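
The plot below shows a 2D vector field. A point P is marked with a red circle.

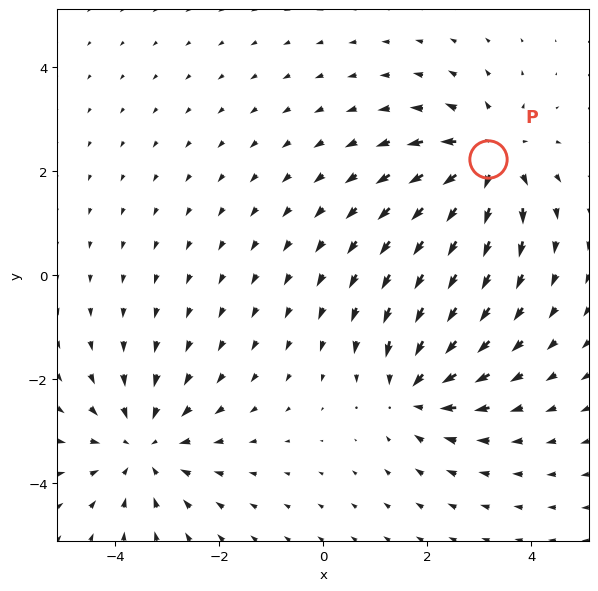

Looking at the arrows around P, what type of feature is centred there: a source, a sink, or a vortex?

At P (3.2, 2.2) the arrows spread outward. Divergence about +5, curl ≈0 — positive divergence with near-zero curl is a source.

source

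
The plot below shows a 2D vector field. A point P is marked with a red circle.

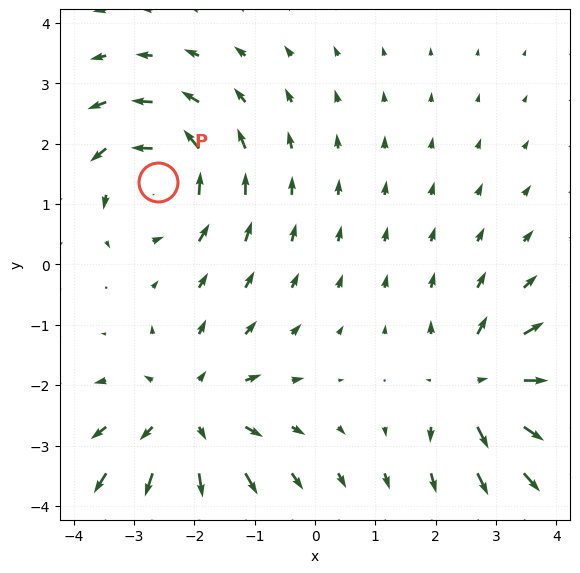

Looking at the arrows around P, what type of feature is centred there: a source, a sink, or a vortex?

vortex

At P (-2.6, 1.4) the arrows circulate counterclockwise. Divergence ≈0, curl about +4 — near-zero divergence with nonzero curl is a vortex.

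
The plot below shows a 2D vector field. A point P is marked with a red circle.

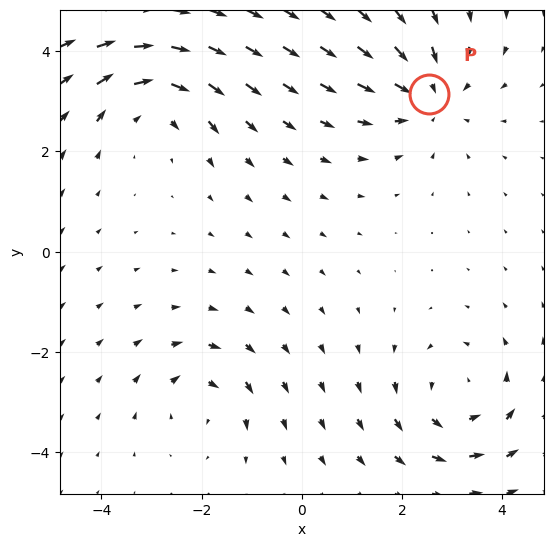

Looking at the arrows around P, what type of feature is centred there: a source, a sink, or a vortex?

At P (2.5, 3.1) the arrows converge inward. Divergence about -4, curl ≈0 — negative divergence with near-zero curl is a sink.

sink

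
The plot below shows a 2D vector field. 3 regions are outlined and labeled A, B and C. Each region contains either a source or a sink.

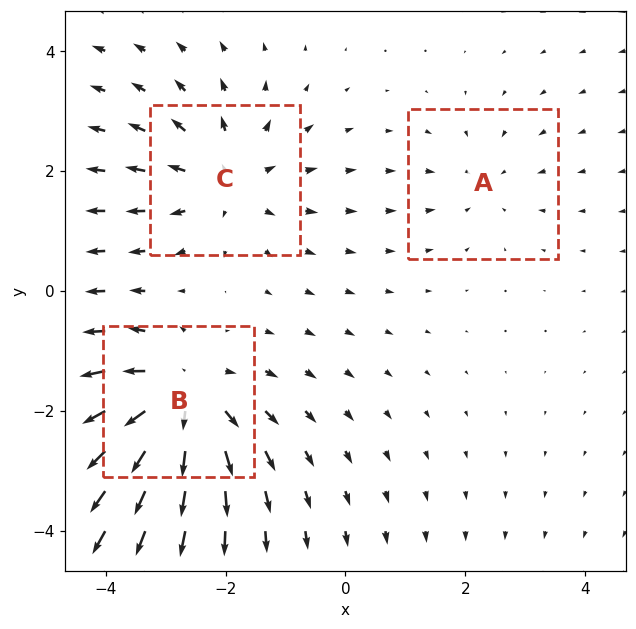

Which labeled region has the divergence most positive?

B

Divergence at each region's feature centre — A: about -2, B: about +5, C: about +3. Region B is most positive.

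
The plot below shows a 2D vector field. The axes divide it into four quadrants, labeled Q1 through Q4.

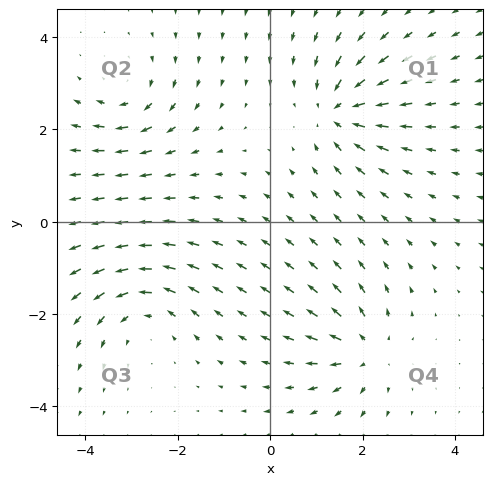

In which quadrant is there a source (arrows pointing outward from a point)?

The source sits at approximately (2.1, -2.8), which lies in quadrant Q4. The divergence there is about +4, positive as expected for a source.

Q4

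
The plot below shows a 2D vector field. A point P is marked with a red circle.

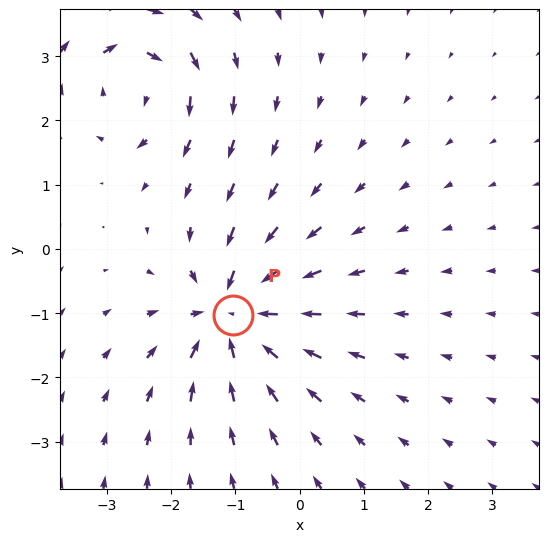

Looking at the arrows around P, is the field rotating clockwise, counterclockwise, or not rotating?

not rotating

Near P at (-1.0, -1.0) the arrows show no circulation. The curl there is ≈0.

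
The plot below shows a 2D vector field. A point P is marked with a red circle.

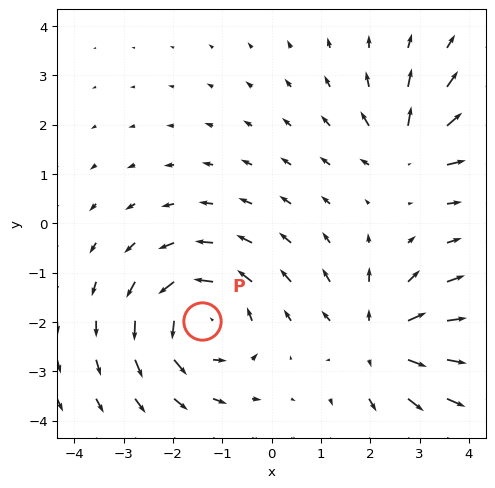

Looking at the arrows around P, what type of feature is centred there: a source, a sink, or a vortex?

At P (-1.4, -2.0) the arrows circulate counterclockwise. Divergence ≈0, curl about +4 — near-zero divergence with nonzero curl is a vortex.

vortex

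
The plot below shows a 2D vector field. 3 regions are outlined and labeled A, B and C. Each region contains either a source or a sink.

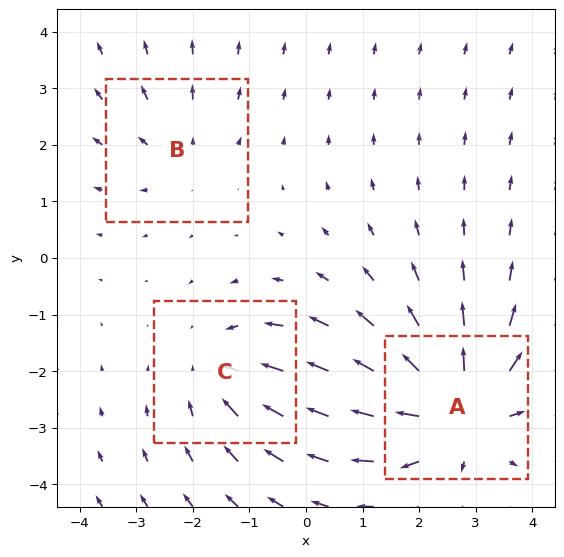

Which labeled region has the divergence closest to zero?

B

Divergence at each region's feature centre — A: about +5, B: about +2, C: about -3. Region B is closest to zero.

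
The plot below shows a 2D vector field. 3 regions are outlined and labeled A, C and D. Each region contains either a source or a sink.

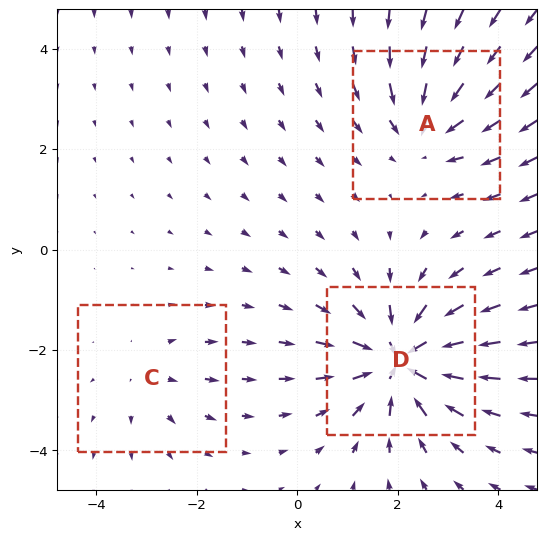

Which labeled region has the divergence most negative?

D

Divergence at each region's feature centre — A: about -3, C: about +2, D: about -6. Region D is most negative.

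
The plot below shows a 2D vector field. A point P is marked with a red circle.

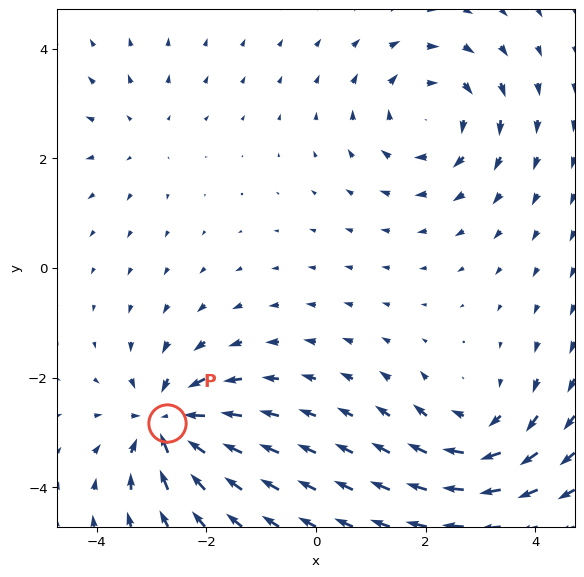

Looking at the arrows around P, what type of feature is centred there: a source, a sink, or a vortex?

sink

At P (-2.7, -2.8) the arrows converge inward. Divergence about -7, curl ≈0 — negative divergence with near-zero curl is a sink.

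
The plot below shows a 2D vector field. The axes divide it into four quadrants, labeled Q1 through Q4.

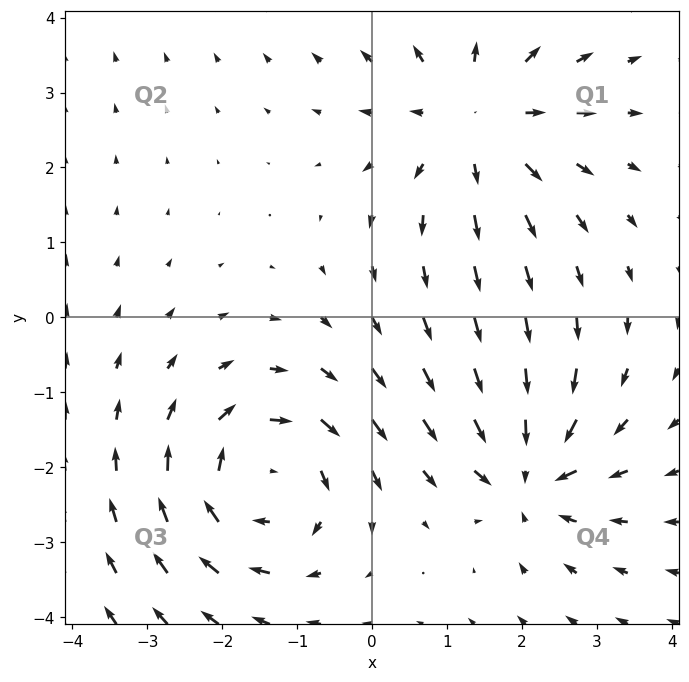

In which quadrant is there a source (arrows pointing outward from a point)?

Q1

The source sits at approximately (1.4, 2.7), which lies in quadrant Q1. The divergence there is about +4, positive as expected for a source.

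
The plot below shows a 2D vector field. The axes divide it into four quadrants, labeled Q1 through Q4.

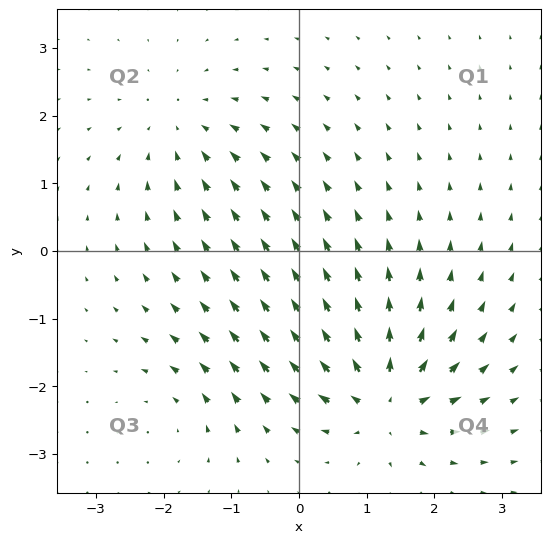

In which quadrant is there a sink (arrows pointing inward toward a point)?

The sink sits at approximately (-1.8, 1.8), which lies in quadrant Q2. The divergence there is about -3, negative as expected for a sink.

Q2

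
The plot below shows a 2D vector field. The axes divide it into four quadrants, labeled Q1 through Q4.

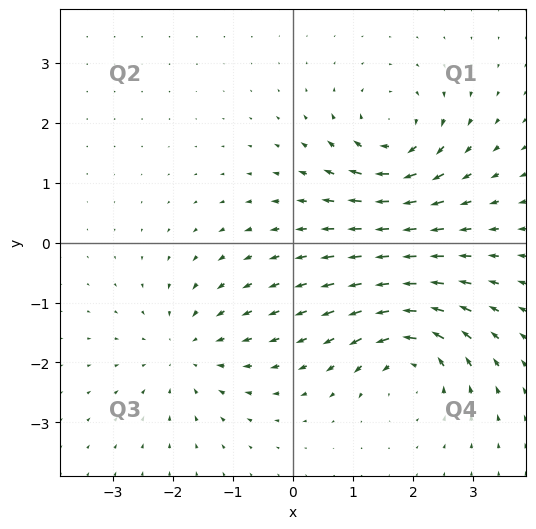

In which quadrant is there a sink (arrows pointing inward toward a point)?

Q3

The sink sits at approximately (-1.8, -1.8), which lies in quadrant Q3. The divergence there is about -4, negative as expected for a sink.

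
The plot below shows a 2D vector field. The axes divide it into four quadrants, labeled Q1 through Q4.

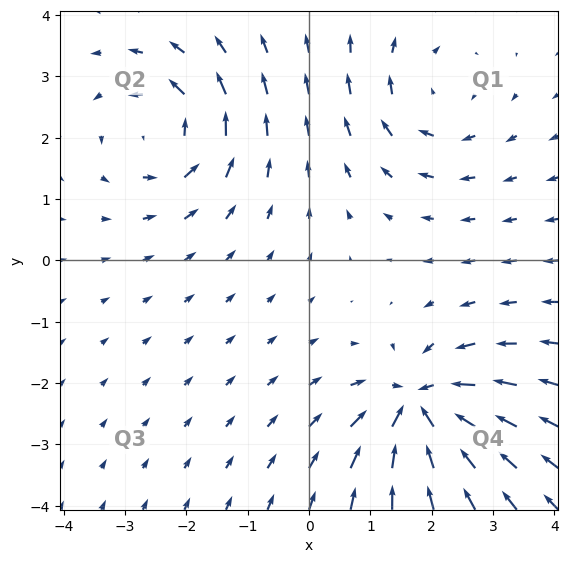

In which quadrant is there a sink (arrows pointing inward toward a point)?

Q4

The sink sits at approximately (1.8, -2.4), which lies in quadrant Q4. The divergence there is about -7, negative as expected for a sink.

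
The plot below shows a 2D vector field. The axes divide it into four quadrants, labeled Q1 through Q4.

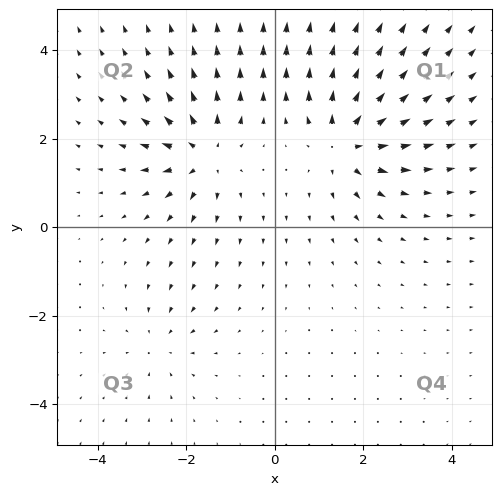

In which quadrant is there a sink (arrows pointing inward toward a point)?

Q3

The sink sits at approximately (-2.6, -2.7), which lies in quadrant Q3. The divergence there is about -3, negative as expected for a sink.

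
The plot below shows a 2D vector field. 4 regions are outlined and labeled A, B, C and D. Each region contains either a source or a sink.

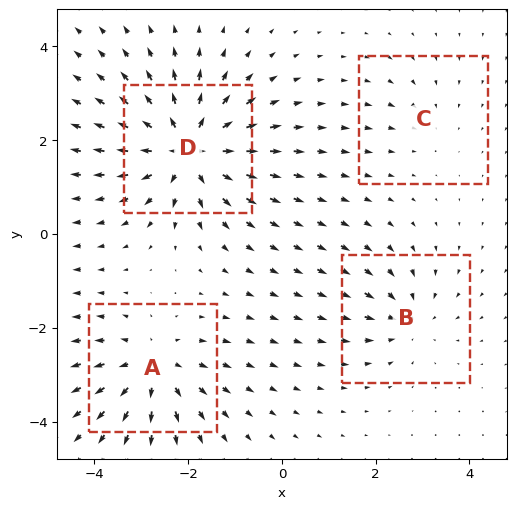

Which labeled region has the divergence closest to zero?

Divergence at each region's feature centre — A: about +5, B: about -4, C: about -2, D: about +7. Region C is closest to zero.

C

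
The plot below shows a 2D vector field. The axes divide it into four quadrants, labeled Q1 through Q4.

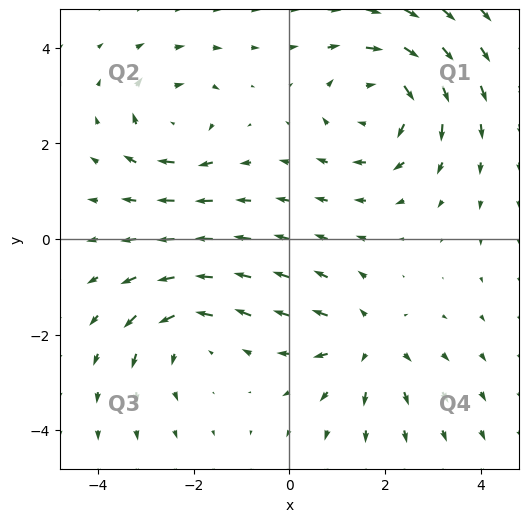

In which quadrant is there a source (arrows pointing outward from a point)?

Q4

The source sits at approximately (1.7, -2.2), which lies in quadrant Q4. The divergence there is about +4, positive as expected for a source.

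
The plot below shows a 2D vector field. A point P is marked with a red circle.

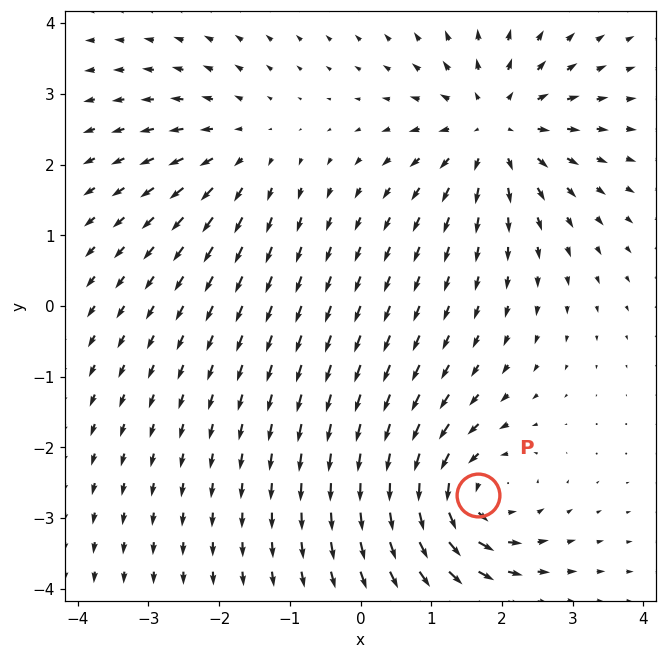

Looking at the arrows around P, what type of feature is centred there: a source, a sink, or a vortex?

vortex

At P (1.7, -2.7) the arrows circulate counterclockwise. Divergence ≈0, curl about +5 — near-zero divergence with nonzero curl is a vortex.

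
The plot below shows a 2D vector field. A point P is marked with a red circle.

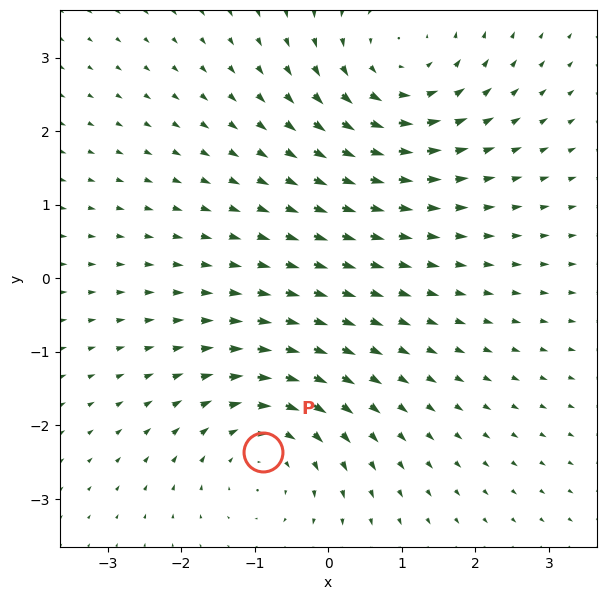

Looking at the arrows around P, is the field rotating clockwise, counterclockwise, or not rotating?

clockwise

Near P at (-0.9, -2.4) the arrows circulate clockwise. The curl (z-component) there is about -3; negative curl means clockwise rotation.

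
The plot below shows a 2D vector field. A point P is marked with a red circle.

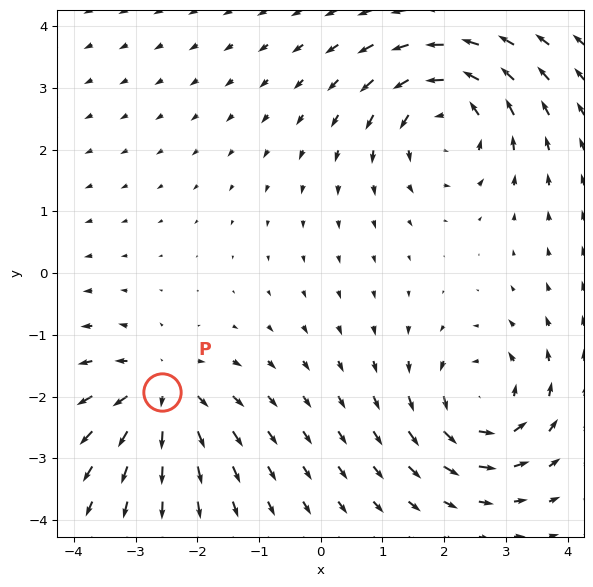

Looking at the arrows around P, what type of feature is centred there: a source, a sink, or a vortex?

At P (-2.6, -1.9) the arrows spread outward. Divergence about +5, curl ≈0 — positive divergence with near-zero curl is a source.

source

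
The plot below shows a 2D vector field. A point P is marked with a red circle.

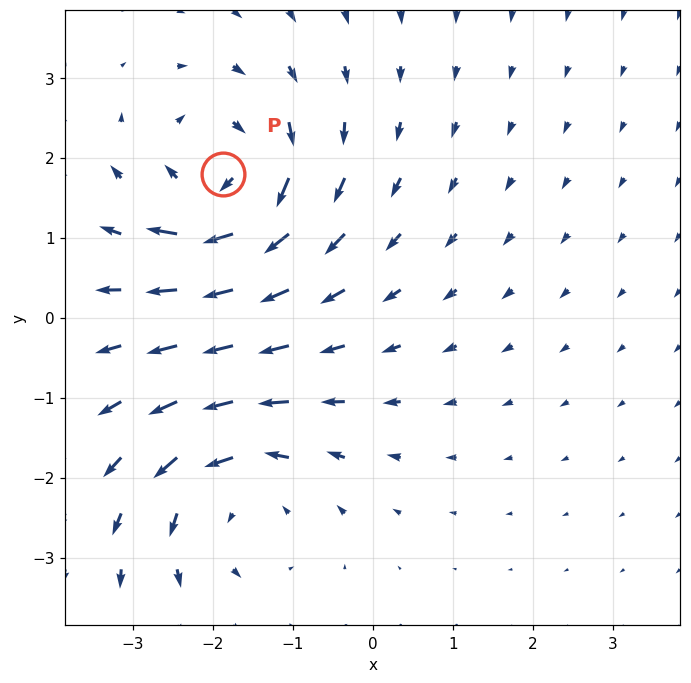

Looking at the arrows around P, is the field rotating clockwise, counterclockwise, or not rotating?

clockwise

Near P at (-1.9, 1.8) the arrows circulate clockwise. The curl (z-component) there is about -5; negative curl means clockwise rotation.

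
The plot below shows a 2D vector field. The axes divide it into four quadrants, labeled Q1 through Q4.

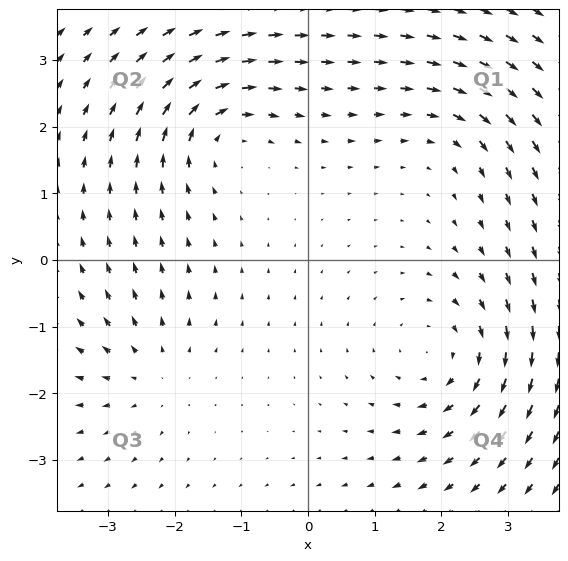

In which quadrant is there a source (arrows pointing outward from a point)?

Q3

The source sits at approximately (-2.4, -1.7), which lies in quadrant Q3. The divergence there is about +3, positive as expected for a source.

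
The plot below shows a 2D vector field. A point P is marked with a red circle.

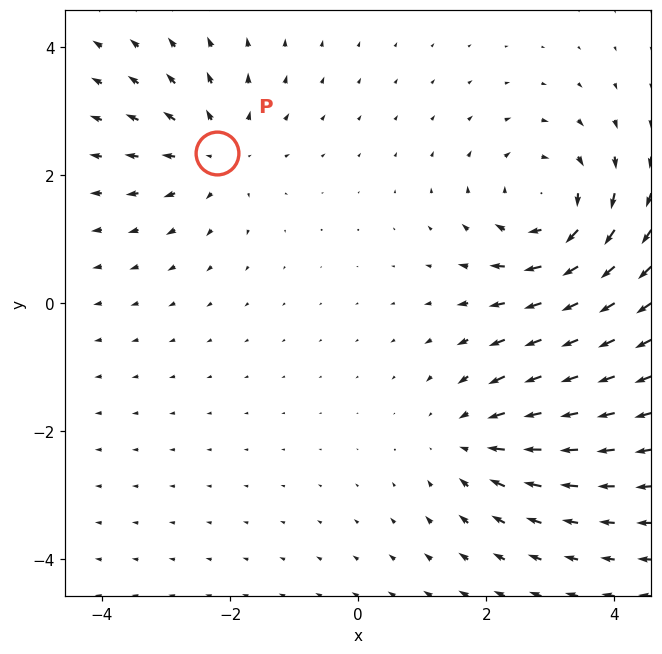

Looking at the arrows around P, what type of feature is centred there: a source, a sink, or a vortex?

At P (-2.2, 2.3) the arrows spread outward. Divergence about +3, curl ≈0 — positive divergence with near-zero curl is a source.

source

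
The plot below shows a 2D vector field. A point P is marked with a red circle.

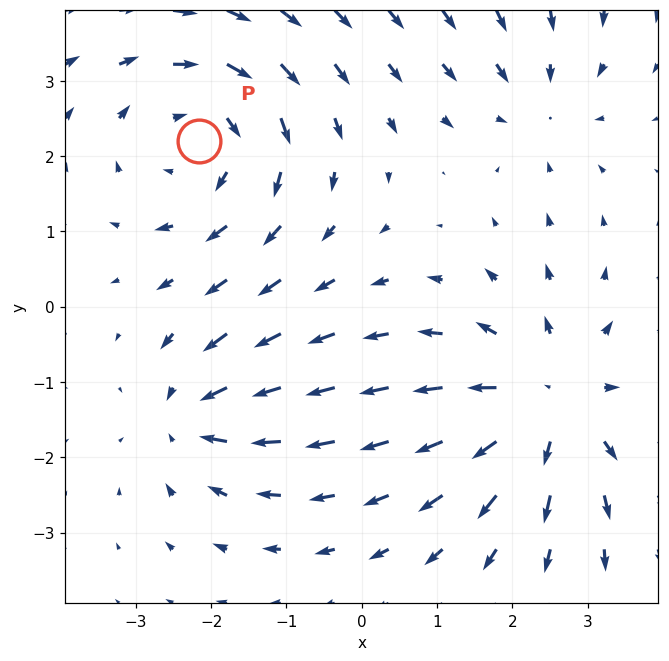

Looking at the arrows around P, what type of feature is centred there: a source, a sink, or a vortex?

At P (-2.2, 2.2) the arrows circulate clockwise. Divergence ≈0, curl about -4 — near-zero divergence with nonzero curl is a vortex.

vortex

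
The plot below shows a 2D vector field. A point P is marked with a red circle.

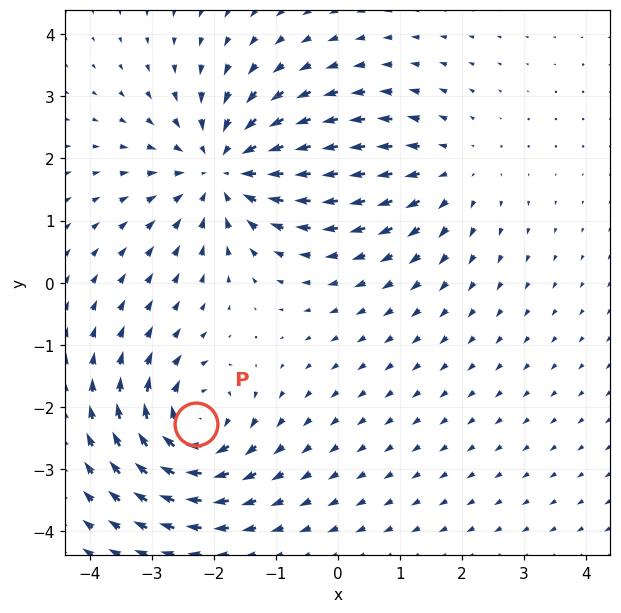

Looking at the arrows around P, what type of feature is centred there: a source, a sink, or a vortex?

vortex

At P (-2.3, -2.3) the arrows circulate clockwise. Divergence ≈0, curl about -5 — near-zero divergence with nonzero curl is a vortex.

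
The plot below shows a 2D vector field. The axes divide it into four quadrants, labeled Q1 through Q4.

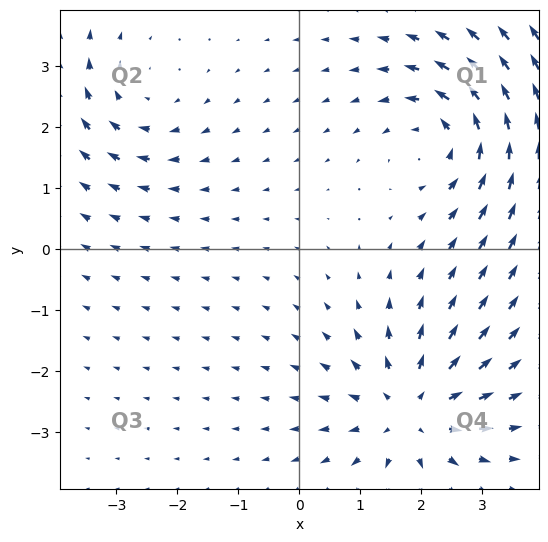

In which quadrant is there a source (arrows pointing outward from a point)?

Q4

The source sits at approximately (1.8, -2.7), which lies in quadrant Q4. The divergence there is about +4, positive as expected for a source.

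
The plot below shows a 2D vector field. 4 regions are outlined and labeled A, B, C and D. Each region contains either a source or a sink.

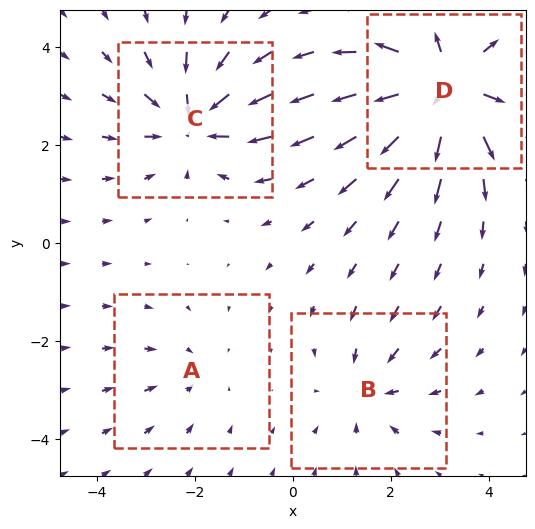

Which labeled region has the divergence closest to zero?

A

Divergence at each region's feature centre — A: about -2, B: about -4, C: about -6, D: about +8. Region A is closest to zero.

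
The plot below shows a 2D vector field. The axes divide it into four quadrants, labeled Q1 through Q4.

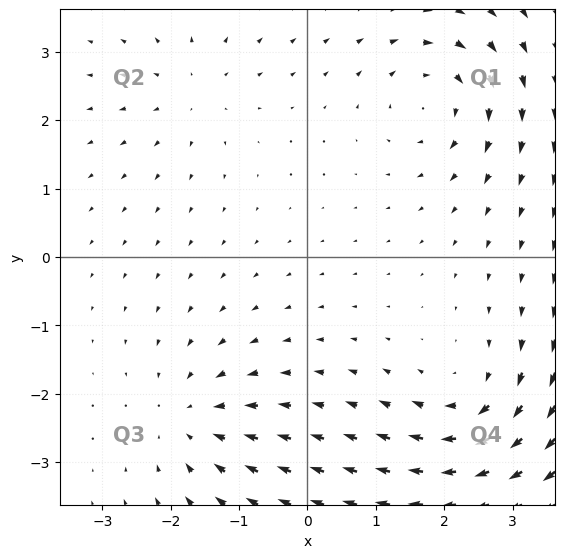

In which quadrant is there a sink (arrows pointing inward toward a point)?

The sink sits at approximately (-1.7, -2.4), which lies in quadrant Q3. The divergence there is about -4, negative as expected for a sink.

Q3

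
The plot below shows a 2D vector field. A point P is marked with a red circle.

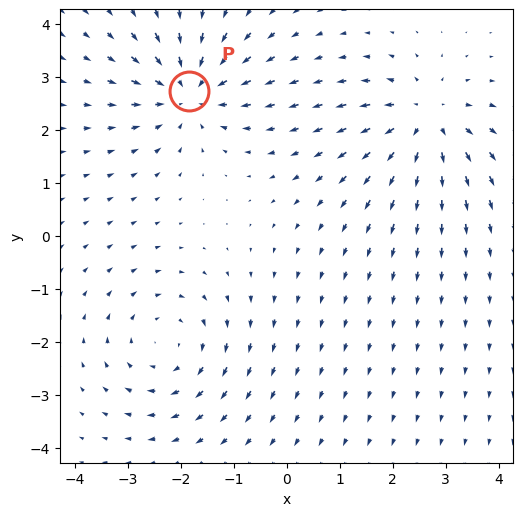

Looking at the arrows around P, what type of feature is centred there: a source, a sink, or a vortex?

At P (-1.8, 2.7) the arrows converge inward. Divergence about -5, curl ≈0 — negative divergence with near-zero curl is a sink.

sink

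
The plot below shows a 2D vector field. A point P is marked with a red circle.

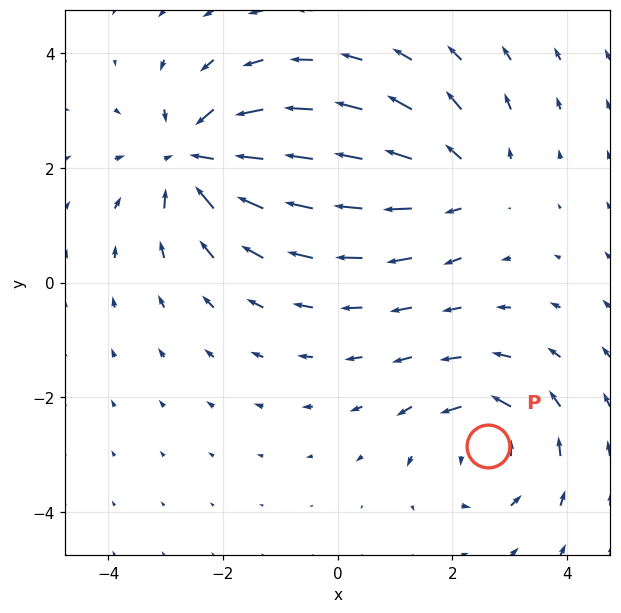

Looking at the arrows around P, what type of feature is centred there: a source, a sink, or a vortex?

At P (2.6, -2.9) the arrows circulate counterclockwise. Divergence ≈0, curl about +3 — near-zero divergence with nonzero curl is a vortex.

vortex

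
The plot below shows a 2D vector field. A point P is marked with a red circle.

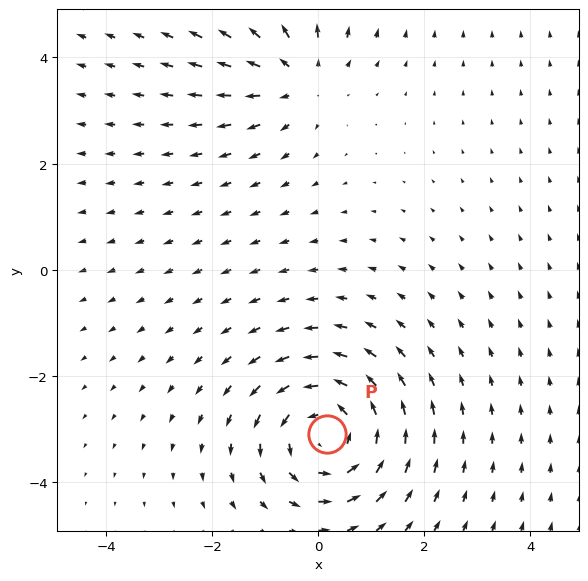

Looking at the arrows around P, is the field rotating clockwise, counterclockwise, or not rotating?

counterclockwise

Near P at (0.2, -3.1) the arrows circulate counterclockwise. The curl (z-component) there is about +4; positive curl means counterclockwise rotation.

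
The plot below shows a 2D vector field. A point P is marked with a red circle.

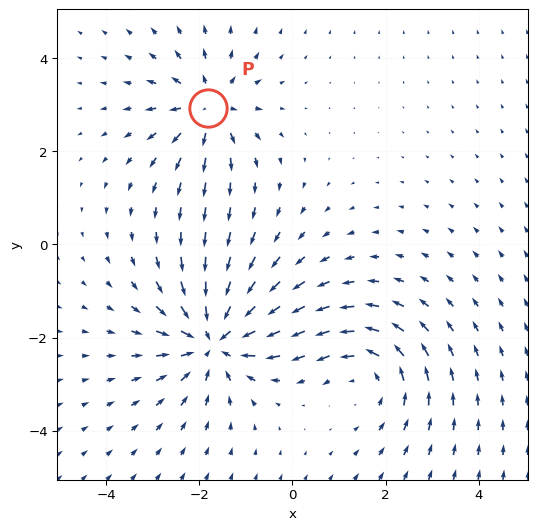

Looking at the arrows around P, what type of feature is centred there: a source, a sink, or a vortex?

At P (-1.8, 2.9) the arrows spread outward. Divergence about +4, curl ≈0 — positive divergence with near-zero curl is a source.

source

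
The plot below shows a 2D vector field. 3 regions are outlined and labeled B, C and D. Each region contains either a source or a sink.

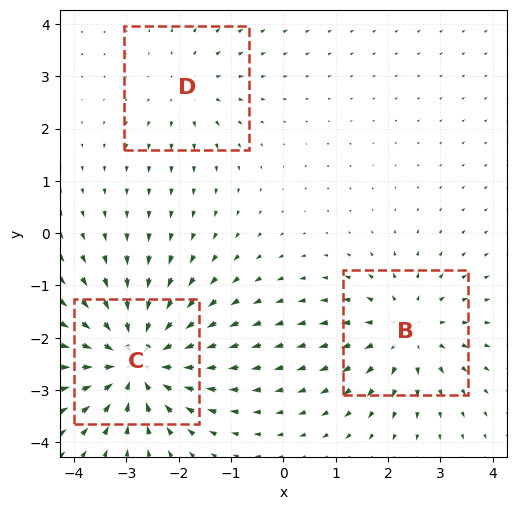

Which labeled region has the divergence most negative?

C

Divergence at each region's feature centre — B: about +3, C: about -5, D: about +2. Region C is most negative.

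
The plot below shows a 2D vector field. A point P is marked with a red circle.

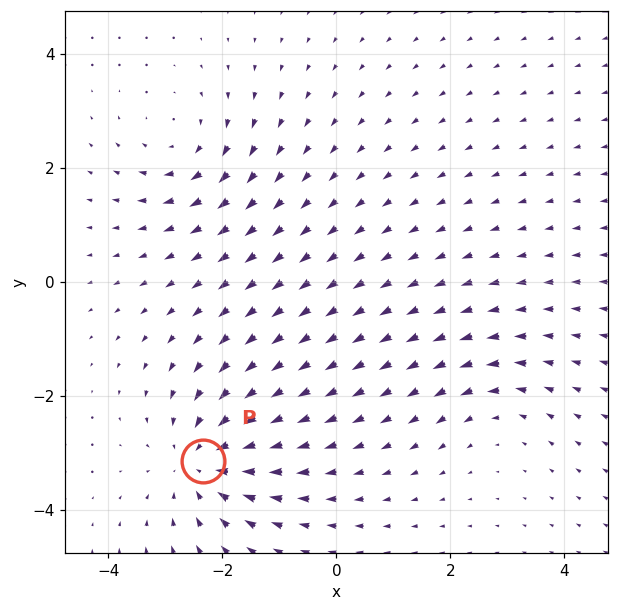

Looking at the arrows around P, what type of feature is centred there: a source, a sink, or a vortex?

sink

At P (-2.3, -3.1) the arrows converge inward. Divergence about -5, curl ≈0 — negative divergence with near-zero curl is a sink.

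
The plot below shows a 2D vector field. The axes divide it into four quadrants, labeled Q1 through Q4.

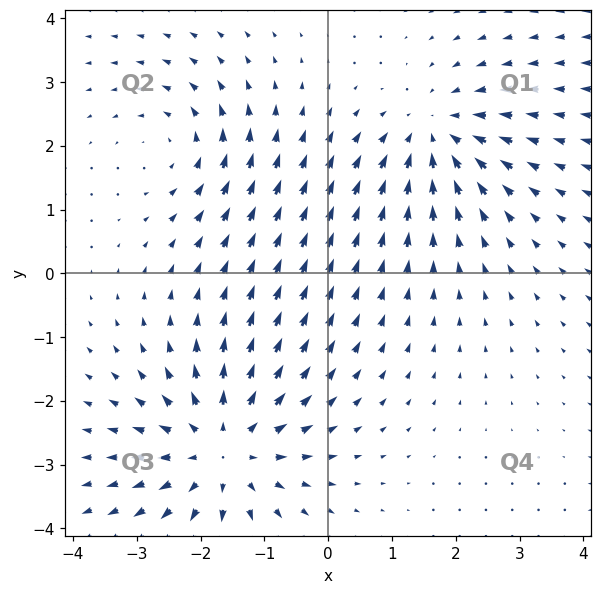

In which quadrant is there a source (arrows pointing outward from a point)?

The source sits at approximately (-1.7, -2.8), which lies in quadrant Q3. The divergence there is about +4, positive as expected for a source.

Q3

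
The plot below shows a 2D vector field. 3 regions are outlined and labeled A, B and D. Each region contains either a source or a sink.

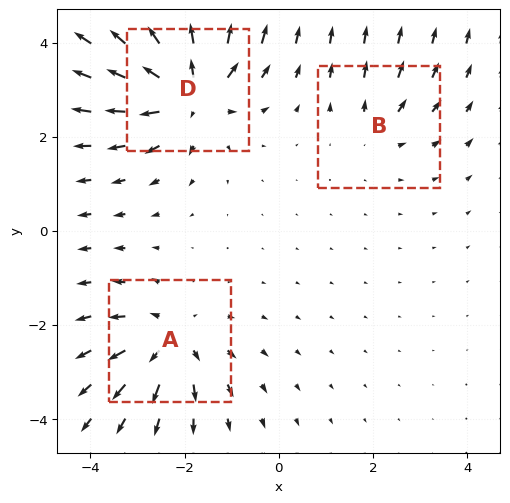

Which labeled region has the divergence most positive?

D

Divergence at each region's feature centre — A: about +4, B: about +2, D: about +5. Region D is most positive.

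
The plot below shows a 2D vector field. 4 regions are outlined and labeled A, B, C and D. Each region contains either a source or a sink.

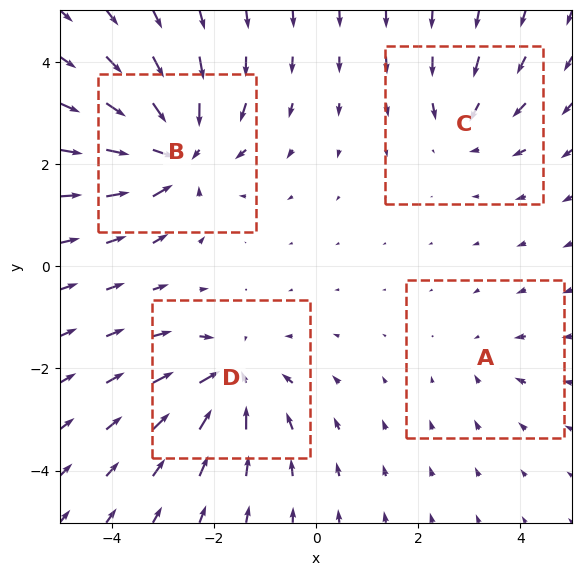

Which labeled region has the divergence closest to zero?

A

Divergence at each region's feature centre — A: about -2, B: about -7, C: about -4, D: about -6. Region A is closest to zero.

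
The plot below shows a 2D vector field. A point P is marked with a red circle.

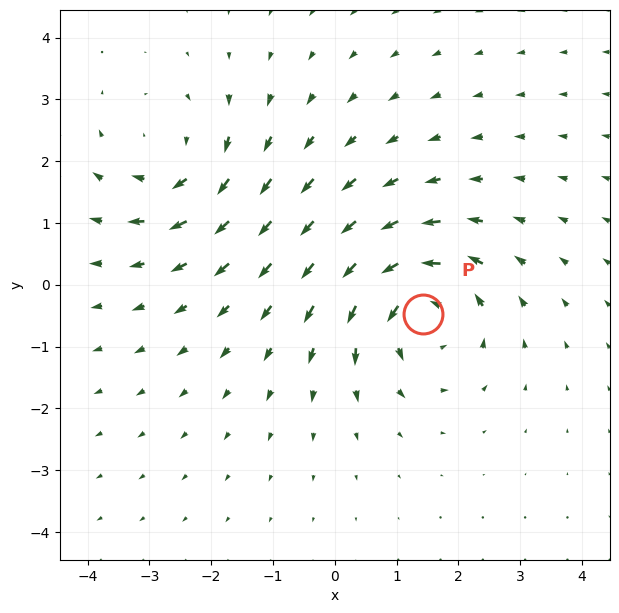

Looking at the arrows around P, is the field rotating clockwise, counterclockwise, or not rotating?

Near P at (1.4, -0.5) the arrows circulate counterclockwise. The curl (z-component) there is about +5; positive curl means counterclockwise rotation.

counterclockwise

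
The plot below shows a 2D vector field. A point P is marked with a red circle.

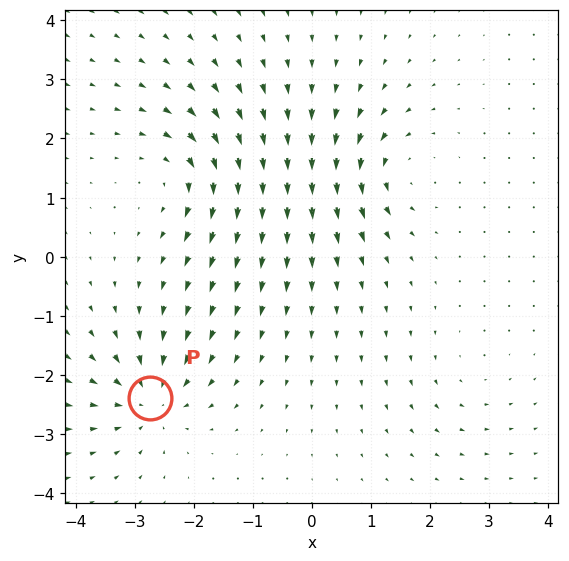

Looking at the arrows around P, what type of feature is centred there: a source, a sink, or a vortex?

At P (-2.7, -2.4) the arrows converge inward. Divergence about -6, curl ≈0 — negative divergence with near-zero curl is a sink.

sink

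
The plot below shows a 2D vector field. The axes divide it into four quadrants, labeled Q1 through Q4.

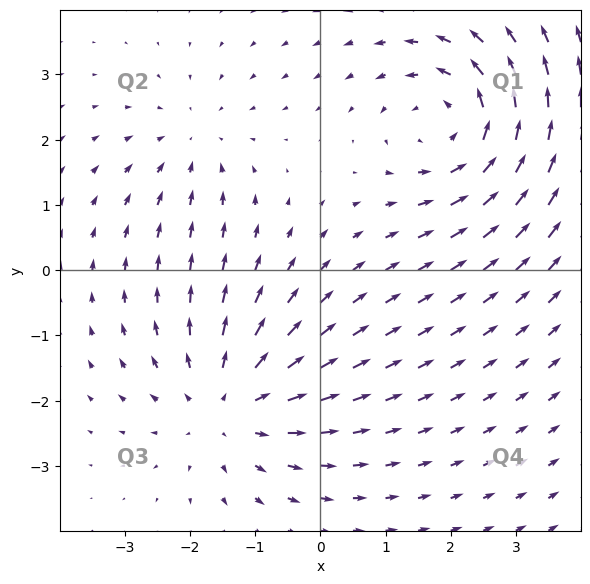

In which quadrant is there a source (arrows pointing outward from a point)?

Q3

The source sits at approximately (-1.4, -2.1), which lies in quadrant Q3. The divergence there is about +4, positive as expected for a source.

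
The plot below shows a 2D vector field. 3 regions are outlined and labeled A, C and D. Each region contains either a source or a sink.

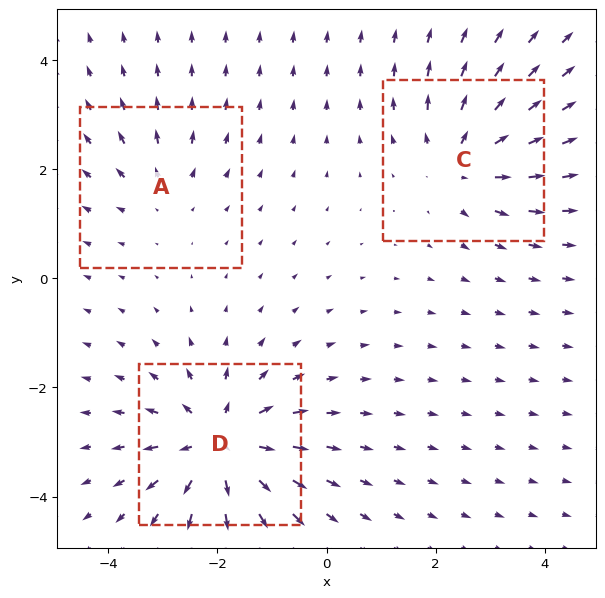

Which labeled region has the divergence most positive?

Divergence at each region's feature centre — A: about +2, C: about +4, D: about +5. Region D is most positive.

D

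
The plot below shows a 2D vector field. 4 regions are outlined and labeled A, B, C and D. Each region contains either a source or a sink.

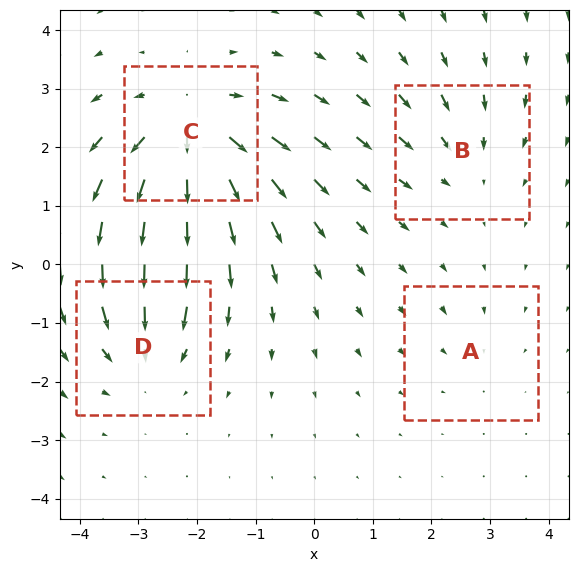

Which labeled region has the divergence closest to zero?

Divergence at each region's feature centre — A: about -2, B: about -3, C: about +6, D: about -4. Region A is closest to zero.

A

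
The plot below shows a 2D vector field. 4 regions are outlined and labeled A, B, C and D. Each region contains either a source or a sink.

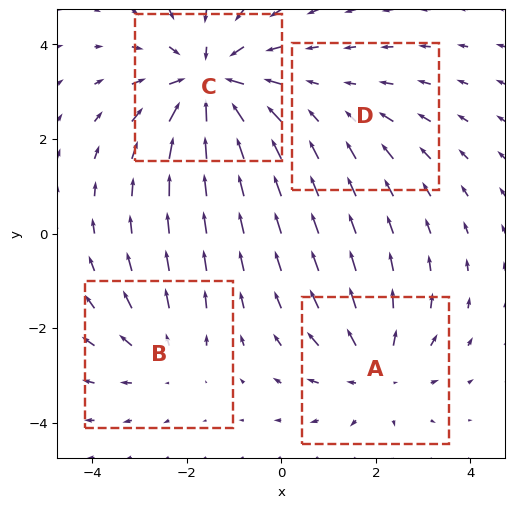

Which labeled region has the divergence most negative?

Divergence at each region's feature centre — A: about +4, B: about +3, C: about -6, D: about -2. Region C is most negative.

C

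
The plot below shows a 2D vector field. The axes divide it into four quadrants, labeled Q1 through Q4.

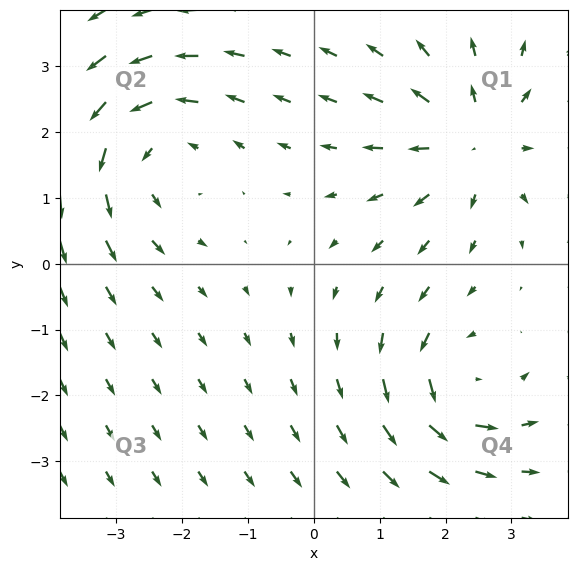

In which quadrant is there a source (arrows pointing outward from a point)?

The source sits at approximately (2.4, 1.9), which lies in quadrant Q1. The divergence there is about +4, positive as expected for a source.

Q1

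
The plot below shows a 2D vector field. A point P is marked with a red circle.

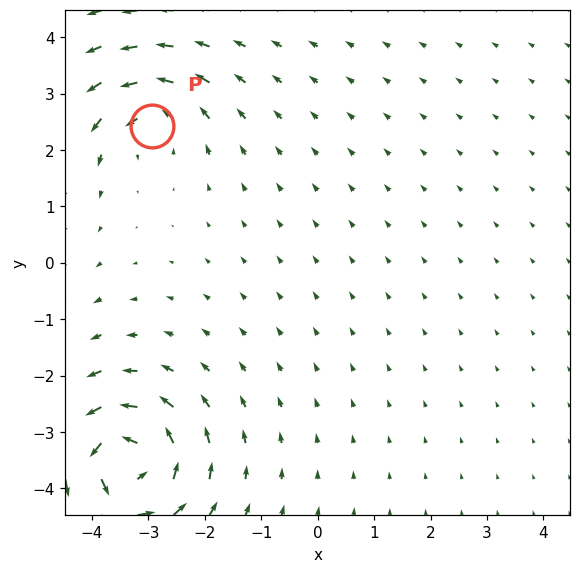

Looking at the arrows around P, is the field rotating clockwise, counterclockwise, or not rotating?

counterclockwise

Near P at (-2.9, 2.4) the arrows circulate counterclockwise. The curl (z-component) there is about +4; positive curl means counterclockwise rotation.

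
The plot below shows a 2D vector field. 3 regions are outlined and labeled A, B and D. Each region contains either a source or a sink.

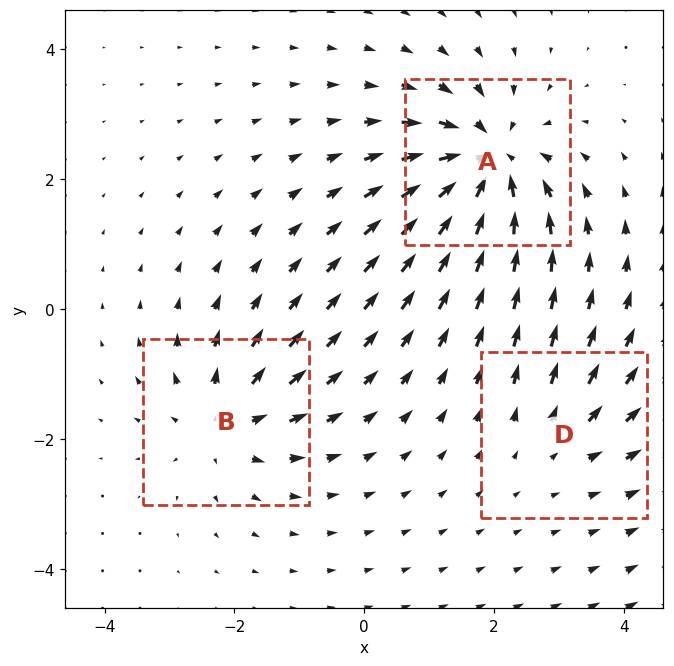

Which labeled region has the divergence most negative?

Divergence at each region's feature centre — A: about -6, B: about +4, D: about +2. Region A is most negative.

A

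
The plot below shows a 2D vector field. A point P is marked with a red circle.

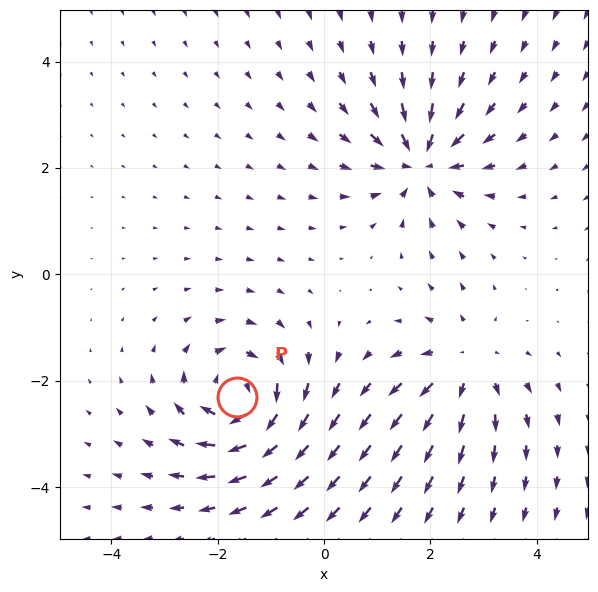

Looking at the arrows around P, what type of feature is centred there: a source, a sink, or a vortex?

vortex

At P (-1.6, -2.3) the arrows circulate clockwise. Divergence ≈0, curl about -5 — near-zero divergence with nonzero curl is a vortex.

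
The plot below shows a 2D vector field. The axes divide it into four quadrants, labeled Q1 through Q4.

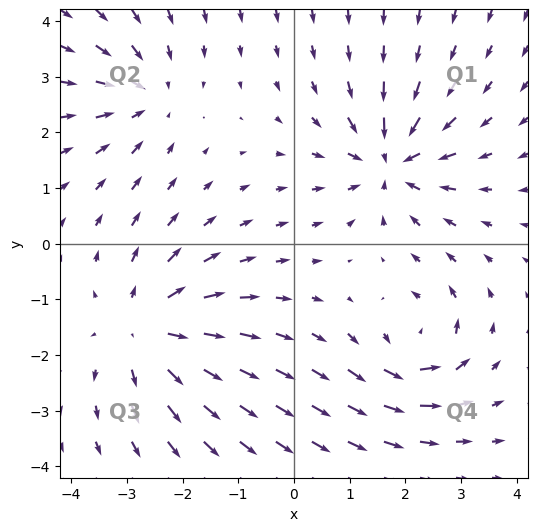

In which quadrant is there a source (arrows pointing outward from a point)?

Q3

The source sits at approximately (-2.6, -1.5), which lies in quadrant Q3. The divergence there is about +3, positive as expected for a source.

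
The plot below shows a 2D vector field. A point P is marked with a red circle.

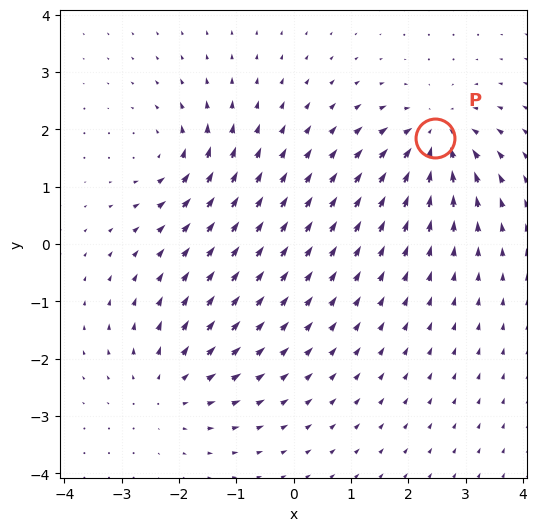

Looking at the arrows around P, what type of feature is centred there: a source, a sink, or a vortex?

At P (2.5, 1.9) the arrows converge inward. Divergence about -5, curl ≈0 — negative divergence with near-zero curl is a sink.

sink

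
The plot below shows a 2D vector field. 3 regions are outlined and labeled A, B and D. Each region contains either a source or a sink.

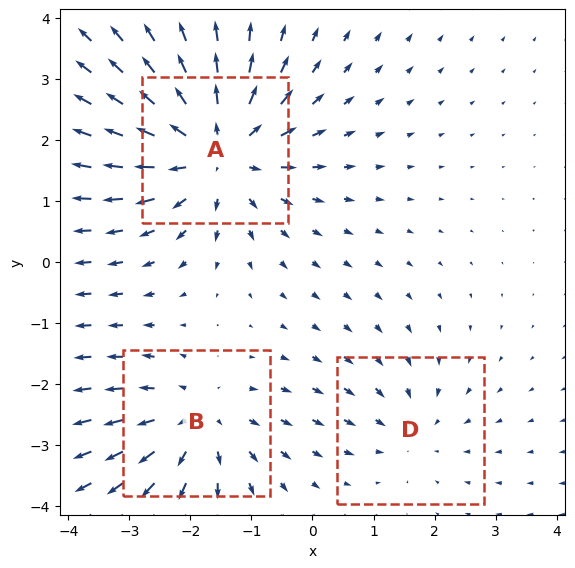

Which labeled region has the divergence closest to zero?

Divergence at each region's feature centre — A: about +4, B: about +3, D: about -2. Region D is closest to zero.

D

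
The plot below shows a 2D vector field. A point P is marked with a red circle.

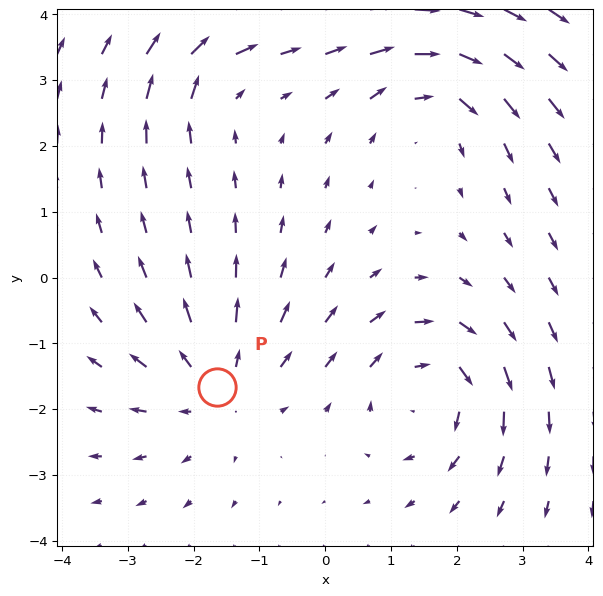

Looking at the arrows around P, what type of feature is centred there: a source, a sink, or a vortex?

source

At P (-1.6, -1.7) the arrows spread outward. Divergence about +4, curl ≈0 — positive divergence with near-zero curl is a source.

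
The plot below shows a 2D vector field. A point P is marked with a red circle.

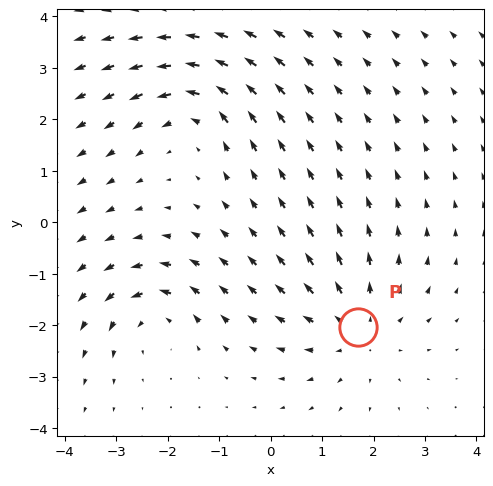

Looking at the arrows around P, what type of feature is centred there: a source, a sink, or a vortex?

At P (1.7, -2.0) the arrows spread outward. Divergence about +3, curl ≈0 — positive divergence with near-zero curl is a source.

source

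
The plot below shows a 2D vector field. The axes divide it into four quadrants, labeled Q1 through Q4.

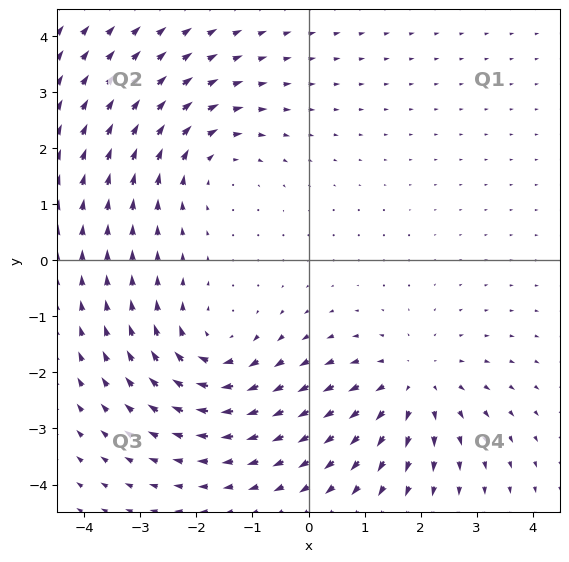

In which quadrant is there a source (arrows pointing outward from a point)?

The source sits at approximately (1.9, -2.2), which lies in quadrant Q4. The divergence there is about +4, positive as expected for a source.

Q4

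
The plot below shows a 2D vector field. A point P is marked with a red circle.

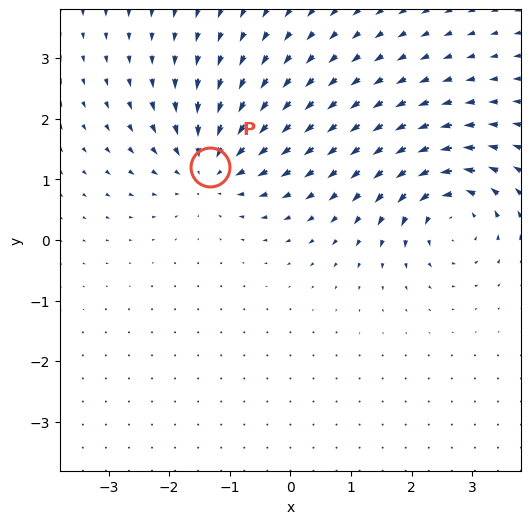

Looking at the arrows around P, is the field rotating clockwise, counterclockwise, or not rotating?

not rotating

Near P at (-1.3, 1.2) the arrows show no circulation. The curl there is ≈0.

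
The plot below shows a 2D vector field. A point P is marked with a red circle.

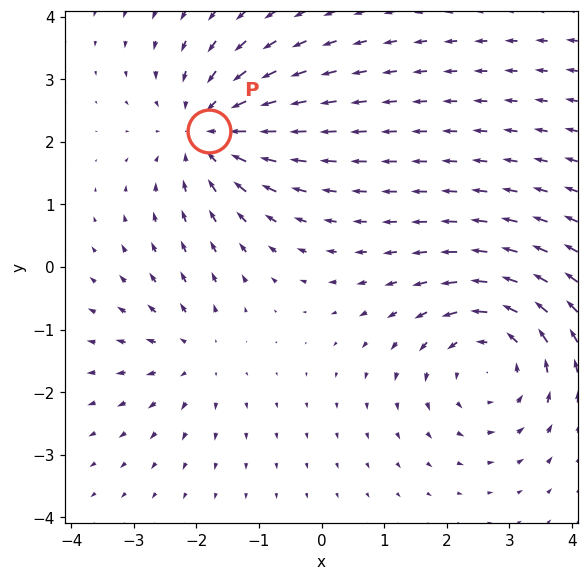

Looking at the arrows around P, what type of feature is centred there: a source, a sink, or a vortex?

At P (-1.8, 2.2) the arrows converge inward. Divergence about -4, curl ≈0 — negative divergence with near-zero curl is a sink.

sink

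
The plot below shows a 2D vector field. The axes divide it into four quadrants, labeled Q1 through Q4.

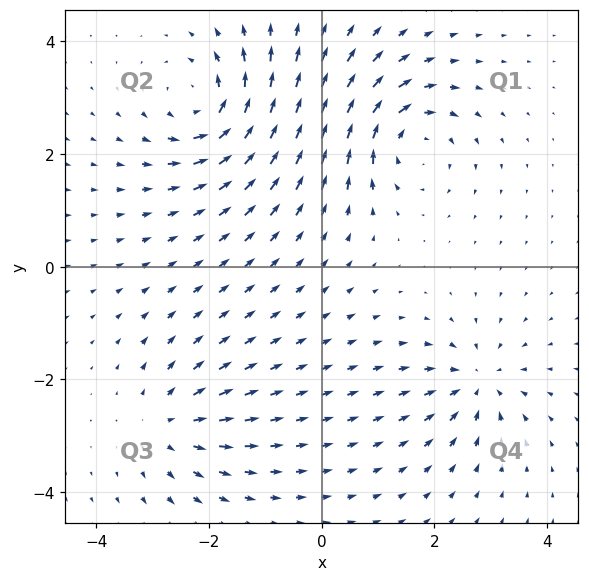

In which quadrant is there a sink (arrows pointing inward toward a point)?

Q4

The sink sits at approximately (2.8, -2.1), which lies in quadrant Q4. The divergence there is about -4, negative as expected for a sink.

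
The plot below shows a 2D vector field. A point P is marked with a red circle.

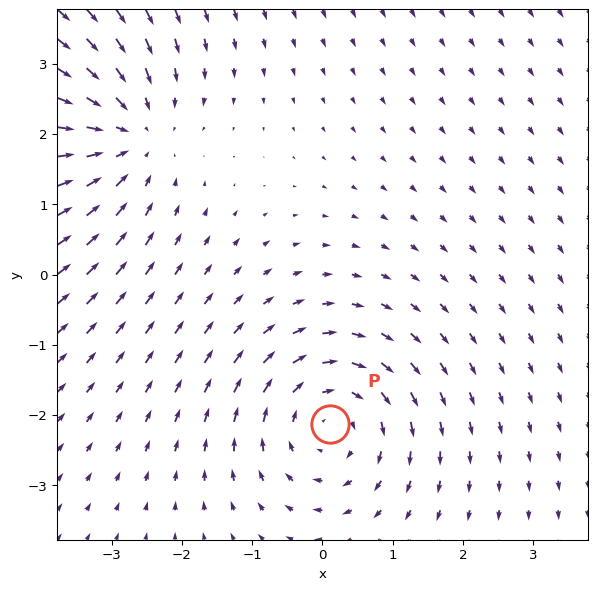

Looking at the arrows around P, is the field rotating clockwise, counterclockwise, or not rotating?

clockwise

Near P at (0.1, -2.1) the arrows circulate clockwise. The curl (z-component) there is about -4; negative curl means clockwise rotation.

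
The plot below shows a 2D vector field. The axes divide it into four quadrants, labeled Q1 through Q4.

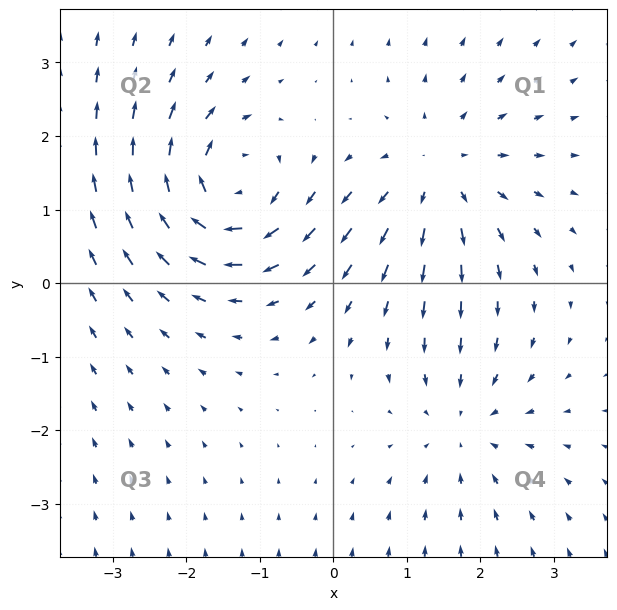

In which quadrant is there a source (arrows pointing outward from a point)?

The source sits at approximately (1.4, 1.5), which lies in quadrant Q1. The divergence there is about +3, positive as expected for a source.

Q1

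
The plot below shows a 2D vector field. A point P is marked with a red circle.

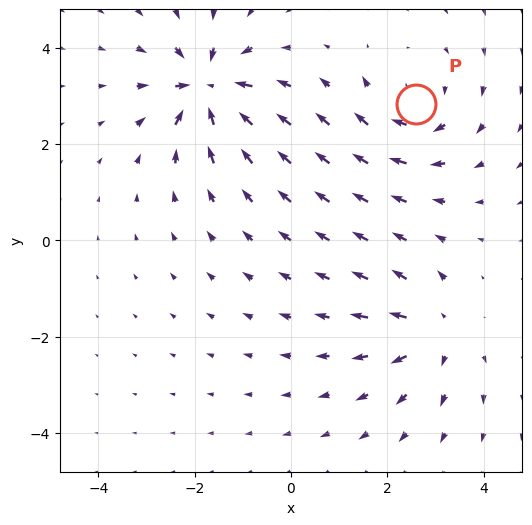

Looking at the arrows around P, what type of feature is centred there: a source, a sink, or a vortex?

At P (2.6, 2.8) the arrows circulate clockwise. Divergence ≈0, curl about -3 — near-zero divergence with nonzero curl is a vortex.

vortex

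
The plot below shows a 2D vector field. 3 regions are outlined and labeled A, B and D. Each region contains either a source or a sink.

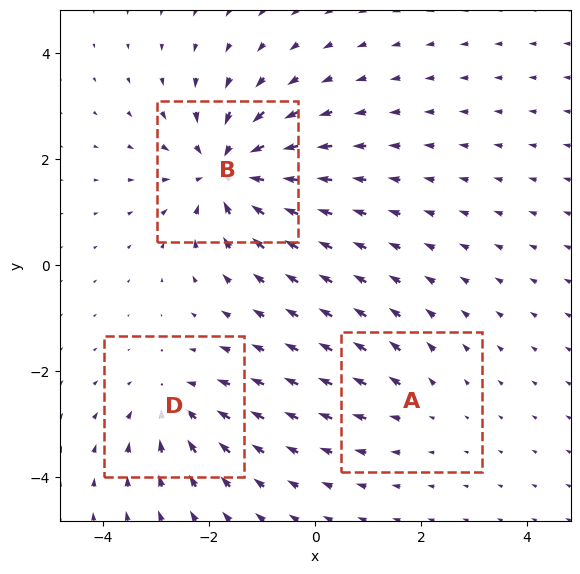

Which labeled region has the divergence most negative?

Divergence at each region's feature centre — A: about +2, B: about -6, D: about -3. Region B is most negative.

B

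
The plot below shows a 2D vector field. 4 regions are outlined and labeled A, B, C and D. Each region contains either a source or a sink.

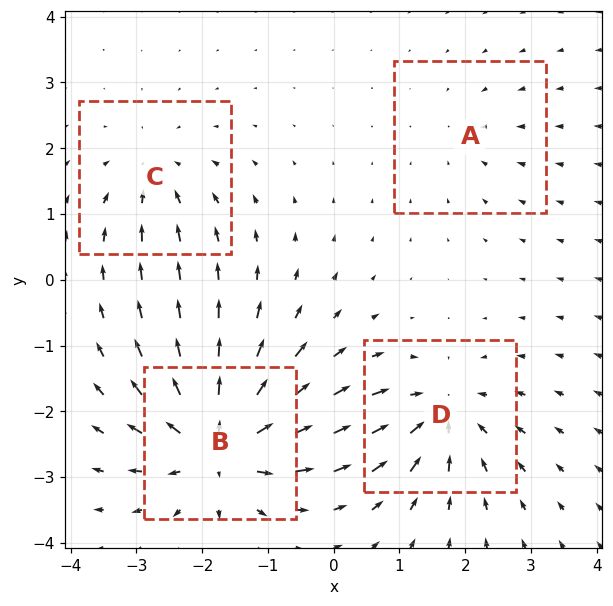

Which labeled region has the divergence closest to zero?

A

Divergence at each region's feature centre — A: about -2, B: about +8, C: about -4, D: about -6. Region A is closest to zero.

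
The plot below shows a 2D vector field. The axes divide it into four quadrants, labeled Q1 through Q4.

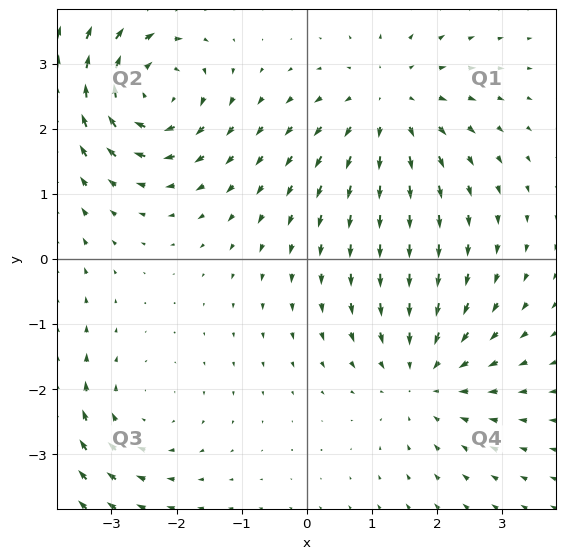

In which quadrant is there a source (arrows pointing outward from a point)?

The source sits at approximately (1.3, 2.4), which lies in quadrant Q1. The divergence there is about +4, positive as expected for a source.

Q1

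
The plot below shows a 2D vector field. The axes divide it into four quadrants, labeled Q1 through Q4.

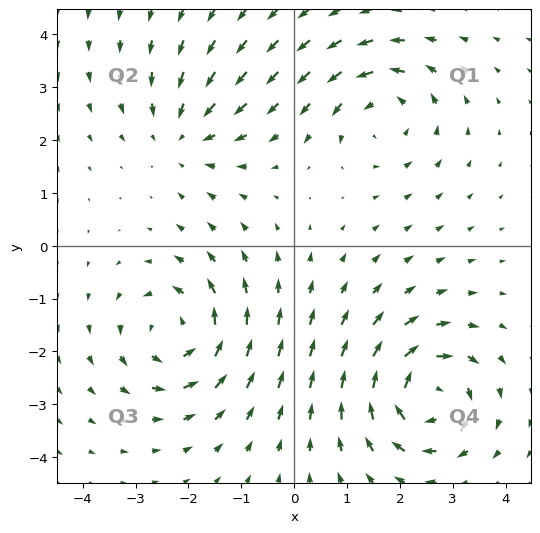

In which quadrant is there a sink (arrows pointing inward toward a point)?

Q2

The sink sits at approximately (-2.1, 2.1), which lies in quadrant Q2. The divergence there is about -3, negative as expected for a sink.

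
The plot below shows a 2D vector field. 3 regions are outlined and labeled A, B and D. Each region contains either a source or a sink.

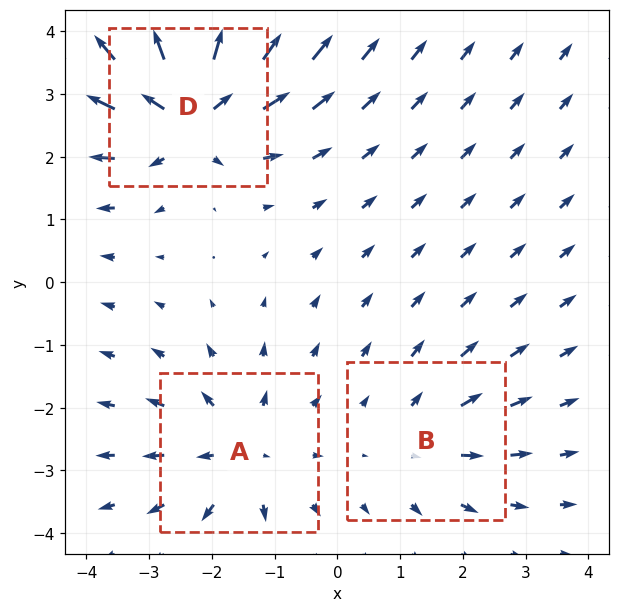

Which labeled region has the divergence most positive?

D

Divergence at each region's feature centre — A: about +3, B: about +2, D: about +6. Region D is most positive.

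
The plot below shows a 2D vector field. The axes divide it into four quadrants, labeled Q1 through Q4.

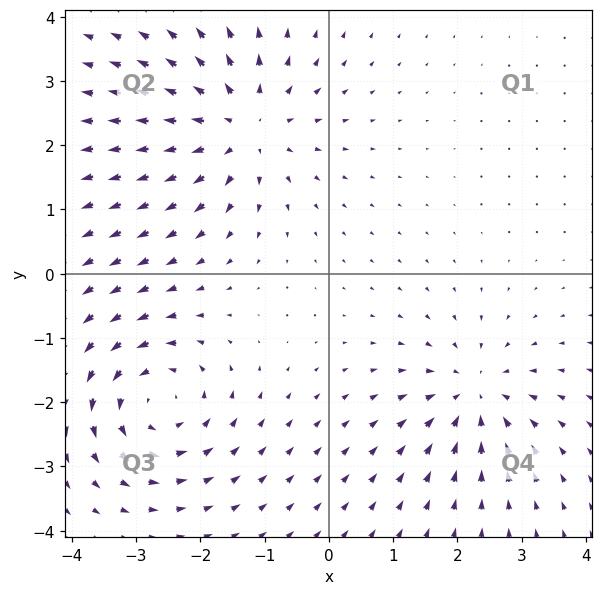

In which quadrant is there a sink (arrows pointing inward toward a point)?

Q4

The sink sits at approximately (2.3, -1.9), which lies in quadrant Q4. The divergence there is about -5, negative as expected for a sink.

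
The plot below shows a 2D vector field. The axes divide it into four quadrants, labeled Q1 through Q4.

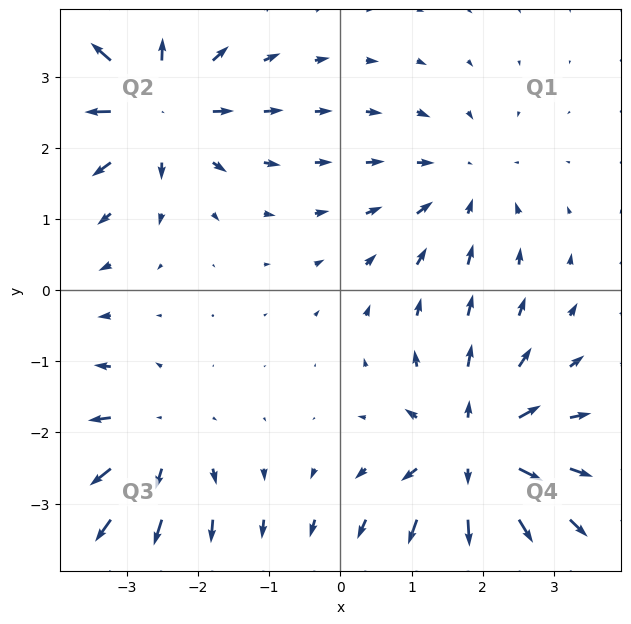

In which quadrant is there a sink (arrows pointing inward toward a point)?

Q1

The sink sits at approximately (1.7, 1.5), which lies in quadrant Q1. The divergence there is about -3, negative as expected for a sink.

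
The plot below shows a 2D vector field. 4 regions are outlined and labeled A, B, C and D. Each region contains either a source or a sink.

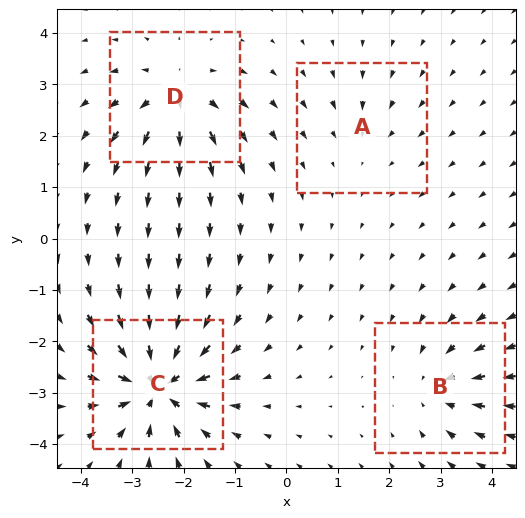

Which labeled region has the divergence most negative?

C

Divergence at each region's feature centre — A: about -2, B: about -4, C: about -9, D: about +6. Region C is most negative.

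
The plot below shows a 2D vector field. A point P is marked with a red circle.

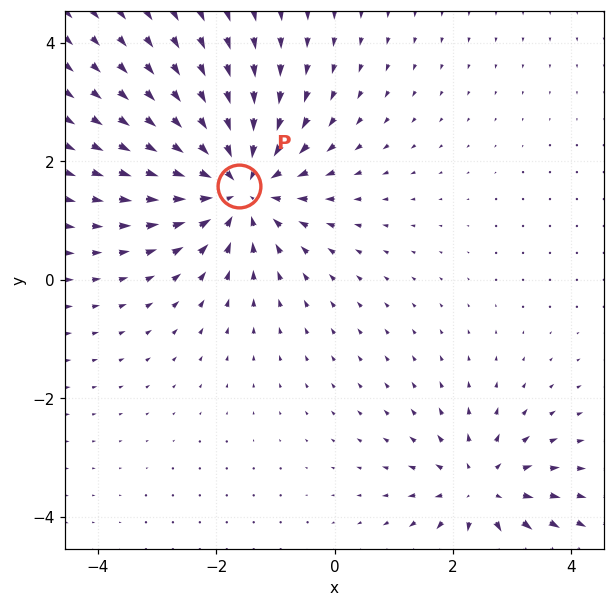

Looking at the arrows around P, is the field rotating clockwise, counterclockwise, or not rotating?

Near P at (-1.6, 1.6) the arrows show no circulation. The curl there is ≈0.

not rotating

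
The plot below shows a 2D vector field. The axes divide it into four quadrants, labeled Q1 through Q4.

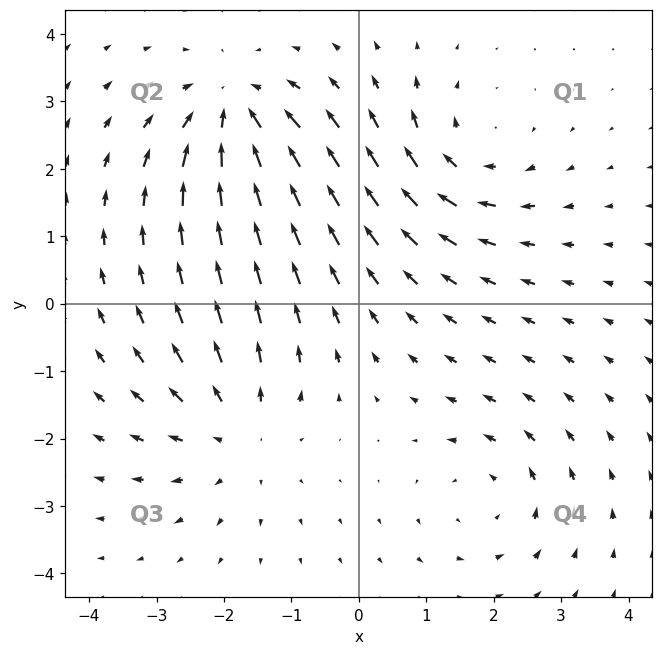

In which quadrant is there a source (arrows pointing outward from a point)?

Q3

The source sits at approximately (-1.8, -1.9), which lies in quadrant Q3. The divergence there is about +3, positive as expected for a source.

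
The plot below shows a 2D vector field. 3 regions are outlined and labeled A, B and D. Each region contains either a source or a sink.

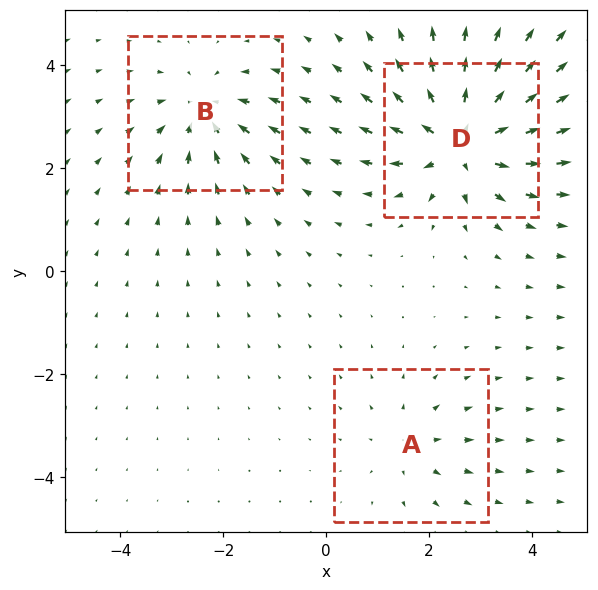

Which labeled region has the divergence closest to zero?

A

Divergence at each region's feature centre — A: about +2, B: about -3, D: about +5. Region A is closest to zero.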